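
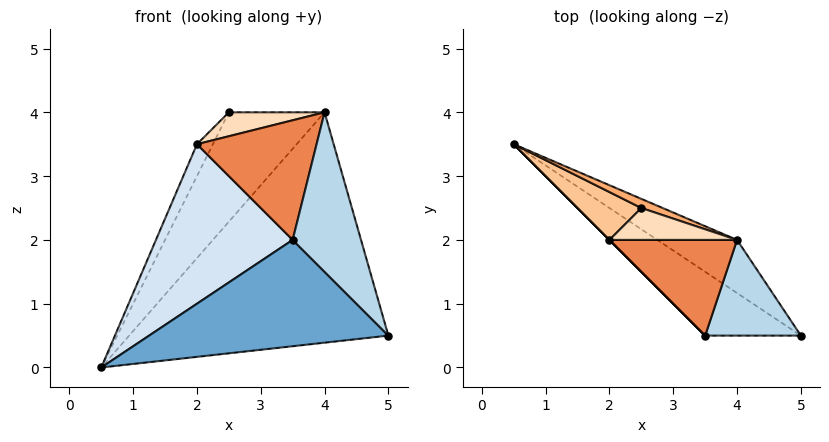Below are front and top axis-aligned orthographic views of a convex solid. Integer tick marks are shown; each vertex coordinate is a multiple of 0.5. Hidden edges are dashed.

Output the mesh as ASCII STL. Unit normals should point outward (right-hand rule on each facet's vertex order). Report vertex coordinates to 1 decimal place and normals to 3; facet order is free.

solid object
 facet normal -0.457 -0.762 -0.457
  outer loop
   vertex 3.5 0.5 2.0
   vertex 0.5 3.5 0.0
   vertex 5.0 0.5 0.5
  endloop
 endfacet
 facet normal 0.559 0.808 -0.186
  outer loop
   vertex 4.0 2.0 4.0
   vertex 5.0 0.5 0.5
   vertex 0.5 3.5 0.0
  endloop
 endfacet
 facet normal 0.457 -0.762 0.457
  outer loop
   vertex 4.0 2.0 4.0
   vertex 3.5 0.5 2.0
   vertex 5.0 0.5 0.5
  endloop
 endfacet
 facet normal -0.707 -0.707 0.000
  outer loop
   vertex 2.0 2.0 3.5
   vertex 0.5 3.5 0.0
   vertex 3.5 0.5 2.0
  endloop
 endfacet
 facet normal -0.154 -0.772 0.617
  outer loop
   vertex 2.0 2.0 3.5
   vertex 3.5 0.5 2.0
   vertex 4.0 2.0 4.0
  endloop
 endfacet
 facet normal 0.315 0.946 0.079
  outer loop
   vertex 2.5 2.5 4.0
   vertex 4.0 2.0 4.0
   vertex 0.5 3.5 0.0
  endloop
 endfacet
 facet normal -0.811 0.324 0.487
  outer loop
   vertex 2.5 2.5 4.0
   vertex 0.5 3.5 0.0
   vertex 2.0 2.0 3.5
  endloop
 endfacet
 facet normal -0.196 -0.588 0.784
  outer loop
   vertex 2.5 2.5 4.0
   vertex 2.0 2.0 3.5
   vertex 4.0 2.0 4.0
  endloop
 endfacet
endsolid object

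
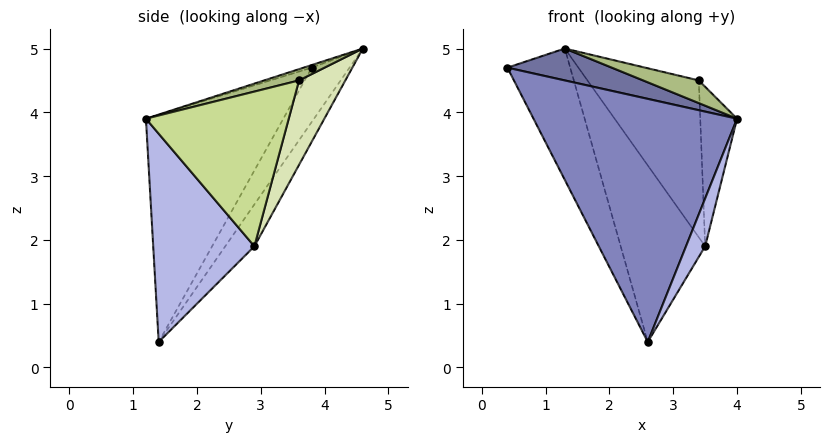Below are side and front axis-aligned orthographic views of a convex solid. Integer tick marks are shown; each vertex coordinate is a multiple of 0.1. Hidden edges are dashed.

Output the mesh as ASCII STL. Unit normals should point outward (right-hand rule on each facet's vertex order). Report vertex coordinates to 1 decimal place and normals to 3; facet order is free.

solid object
 facet normal -0.025 -0.326 0.945
  outer loop
   vertex 1.3 4.6 5.0
   vertex 0.4 3.8 4.7
   vertex 4.0 1.2 3.9
  endloop
 endfacet
 facet normal -0.551 -0.816 0.174
  outer loop
   vertex 2.6 1.4 0.4
   vertex 4.0 1.2 3.9
   vertex 0.4 3.8 4.7
  endloop
 endfacet
 facet normal -0.413 0.689 -0.596
  outer loop
   vertex 2.6 1.4 0.4
   vertex 0.4 3.8 4.7
   vertex 1.3 4.6 5.0
  endloop
 endfacet
 facet normal 0.911 -0.172 -0.374
  outer loop
   vertex 3.5 2.9 1.9
   vertex 4.0 1.2 3.9
   vertex 2.6 1.4 0.4
  endloop
 endfacet
 facet normal -0.261 0.756 -0.600
  outer loop
   vertex 3.5 2.9 1.9
   vertex 2.6 1.4 0.4
   vertex 1.3 4.6 5.0
  endloop
 endfacet
 facet normal 0.131 -0.210 0.969
  outer loop
   vertex 3.4 3.6 4.5
   vertex 1.3 4.6 5.0
   vertex 4.0 1.2 3.9
  endloop
 endfacet
 facet normal 0.968 0.249 -0.030
  outer loop
   vertex 3.4 3.6 4.5
   vertex 4.0 1.2 3.9
   vertex 3.5 2.9 1.9
  endloop
 endfacet
 facet normal 0.374 0.899 -0.228
  outer loop
   vertex 3.4 3.6 4.5
   vertex 3.5 2.9 1.9
   vertex 1.3 4.6 5.0
  endloop
 endfacet
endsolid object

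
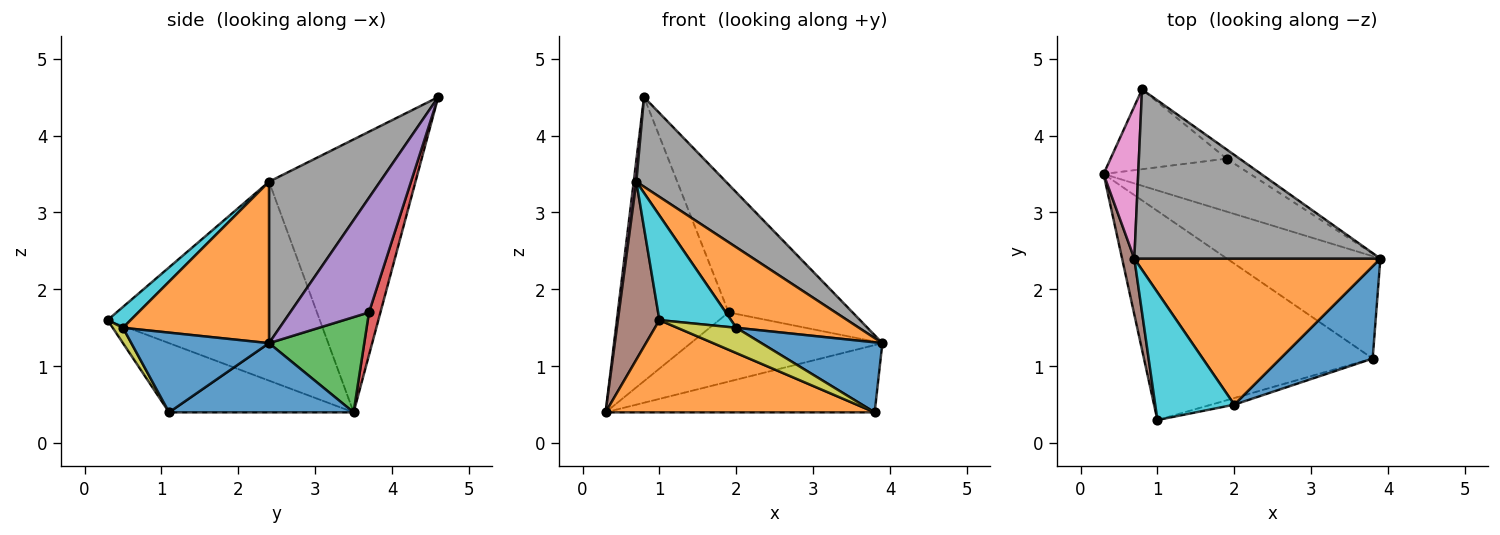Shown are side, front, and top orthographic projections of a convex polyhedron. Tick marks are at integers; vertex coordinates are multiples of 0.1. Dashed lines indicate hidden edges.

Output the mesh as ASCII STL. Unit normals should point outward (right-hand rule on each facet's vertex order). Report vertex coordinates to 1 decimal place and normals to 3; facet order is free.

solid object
 facet normal 0.353 0.514 -0.782
  outer loop
   vertex 3.8 1.1 0.4
   vertex 0.3 3.5 0.4
   vertex 3.9 2.4 1.3
  endloop
 endfacet
 facet normal -0.267 -0.389 -0.882
  outer loop
   vertex 3.8 1.1 0.4
   vertex 1.0 0.3 1.6
   vertex 0.3 3.5 0.4
  endloop
 endfacet
 facet normal 0.367 0.739 -0.565
  outer loop
   vertex 1.9 3.7 1.7
   vertex 3.9 2.4 1.3
   vertex 0.3 3.5 0.4
  endloop
 endfacet
 facet normal 0.099 0.958 -0.269
  outer loop
   vertex 1.9 3.7 1.7
   vertex 0.3 3.5 0.4
   vertex 0.8 4.6 4.5
  endloop
 endfacet
 facet normal 0.535 0.842 -0.060
  outer loop
   vertex 1.9 3.7 1.7
   vertex 0.8 4.6 4.5
   vertex 3.9 2.4 1.3
  endloop
 endfacet
 facet normal -0.980 -0.192 0.060
  outer loop
   vertex 0.7 2.4 3.4
   vertex 0.3 3.5 0.4
   vertex 1.0 0.3 1.6
  endloop
 endfacet
 facet normal -0.992 -0.018 0.126
  outer loop
   vertex 0.7 2.4 3.4
   vertex 0.8 4.6 4.5
   vertex 0.3 3.5 0.4
  endloop
 endfacet
 facet normal 0.502 -0.405 0.764
  outer loop
   vertex 0.7 2.4 3.4
   vertex 3.9 2.4 1.3
   vertex 0.8 4.6 4.5
  endloop
 endfacet
 facet normal 0.166 -0.954 -0.249
  outer loop
   vertex 2.0 0.5 1.5
   vertex 1.0 0.3 1.6
   vertex 3.8 1.1 0.4
  endloop
 endfacet
 facet normal 0.200 -0.621 0.758
  outer loop
   vertex 2.0 0.5 1.5
   vertex 0.7 2.4 3.4
   vertex 1.0 0.3 1.6
  endloop
 endfacet
 facet normal 0.567 -0.498 0.656
  outer loop
   vertex 2.0 0.5 1.5
   vertex 3.8 1.1 0.4
   vertex 3.9 2.4 1.3
  endloop
 endfacet
 facet normal 0.498 -0.418 0.759
  outer loop
   vertex 2.0 0.5 1.5
   vertex 3.9 2.4 1.3
   vertex 0.7 2.4 3.4
  endloop
 endfacet
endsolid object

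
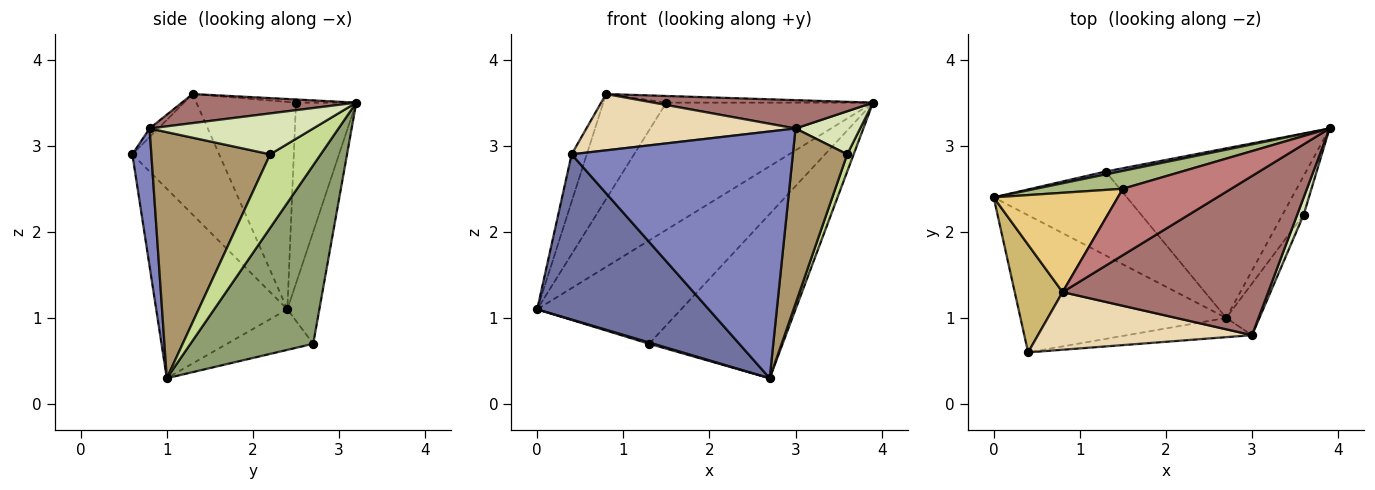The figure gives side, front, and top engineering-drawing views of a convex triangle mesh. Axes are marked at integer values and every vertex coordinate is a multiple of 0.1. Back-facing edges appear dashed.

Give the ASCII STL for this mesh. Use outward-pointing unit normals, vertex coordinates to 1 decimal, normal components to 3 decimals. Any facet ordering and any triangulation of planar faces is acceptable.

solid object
 facet normal -0.507 -0.663 -0.551
  outer loop
   vertex 0.4 0.6 2.9
   vertex 0.0 2.4 1.1
   vertex 2.7 1.0 0.3
  endloop
 endfacet
 facet normal 0.085 -0.993 -0.077
  outer loop
   vertex 3.0 0.8 3.2
   vertex 0.4 0.6 2.9
   vertex 2.7 1.0 0.3
  endloop
 endfacet
 facet normal -0.217 0.976 0.027
  outer loop
   vertex 1.3 2.7 0.7
   vertex 0.0 2.4 1.1
   vertex 3.9 3.2 3.5
  endloop
 endfacet
 facet normal -0.291 -0.015 -0.957
  outer loop
   vertex 1.3 2.7 0.7
   vertex 2.7 1.0 0.3
   vertex 0.0 2.4 1.1
  endloop
 endfacet
 facet normal 0.539 0.586 -0.605
  outer loop
   vertex 1.3 2.7 0.7
   vertex 3.9 3.2 3.5
   vertex 2.7 1.0 0.3
  endloop
 endfacet
 facet normal -0.277 0.951 0.134
  outer loop
   vertex 1.5 2.5 3.5
   vertex 3.9 3.2 3.5
   vertex 0.0 2.4 1.1
  endloop
 endfacet
 facet normal 0.954 -0.122 -0.274
  outer loop
   vertex 3.6 2.2 2.9
   vertex 2.7 1.0 0.3
   vertex 3.9 3.2 3.5
  endloop
 endfacet
 facet normal 0.920 -0.363 0.145
  outer loop
   vertex 3.6 2.2 2.9
   vertex 3.9 3.2 3.5
   vertex 3.0 0.8 3.2
  endloop
 endfacet
 facet normal 0.903 -0.413 -0.122
  outer loop
   vertex 3.6 2.2 2.9
   vertex 3.0 0.8 3.2
   vertex 2.7 1.0 0.3
  endloop
 endfacet
 facet normal -0.917 0.160 0.364
  outer loop
   vertex 0.8 1.3 3.6
   vertex 0.0 2.4 1.1
   vertex 0.4 0.6 2.9
  endloop
 endfacet
 facet normal -0.754 0.477 0.451
  outer loop
   vertex 0.8 1.3 3.6
   vertex 1.5 2.5 3.5
   vertex 0.0 2.4 1.1
  endloop
 endfacet
 facet normal -0.029 -0.699 0.715
  outer loop
   vertex 0.8 1.3 3.6
   vertex 0.4 0.6 2.9
   vertex 3.0 0.8 3.2
  endloop
 endfacet
 facet normal 0.138 -0.174 0.975
  outer loop
   vertex 0.8 1.3 3.6
   vertex 3.0 0.8 3.2
   vertex 3.9 3.2 3.5
  endloop
 endfacet
 facet normal -0.029 0.100 0.995
  outer loop
   vertex 0.8 1.3 3.6
   vertex 3.9 3.2 3.5
   vertex 1.5 2.5 3.5
  endloop
 endfacet
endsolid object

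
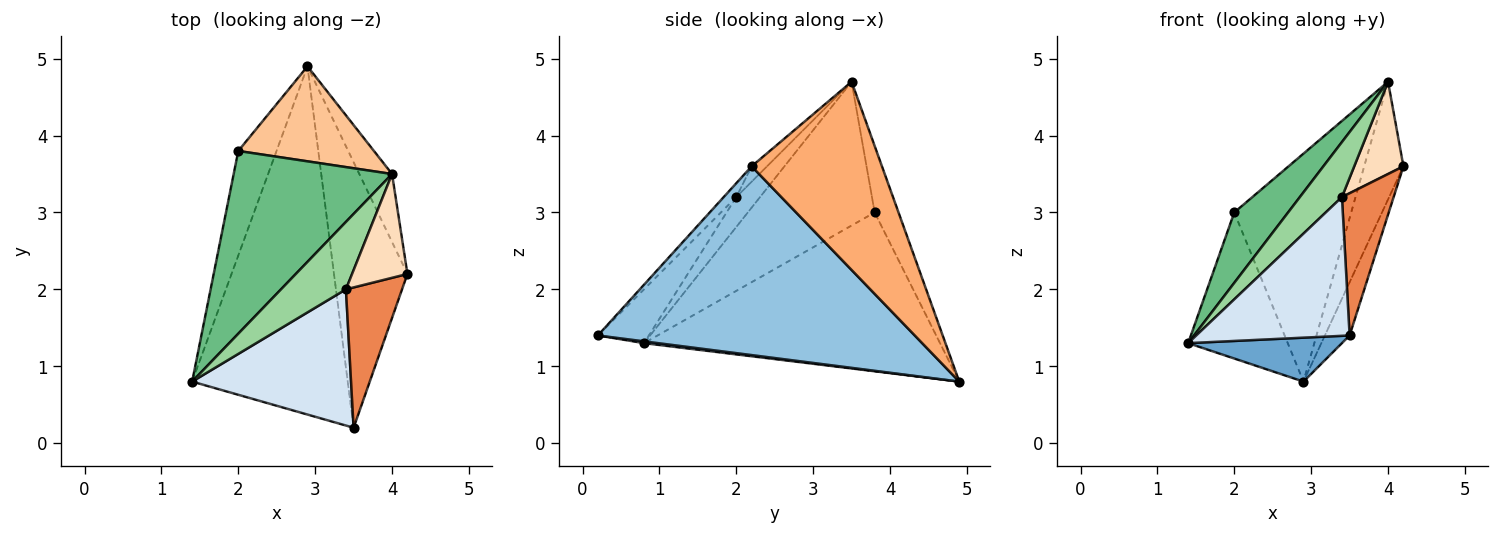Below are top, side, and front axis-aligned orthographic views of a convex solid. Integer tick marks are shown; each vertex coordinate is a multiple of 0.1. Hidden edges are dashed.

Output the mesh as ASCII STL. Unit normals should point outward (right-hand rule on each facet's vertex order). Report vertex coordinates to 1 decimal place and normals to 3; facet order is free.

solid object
 facet normal 0.011 -0.125 -0.992
  outer loop
   vertex 3.5 0.2 1.4
   vertex 1.4 0.8 1.3
   vertex 2.9 4.9 0.8
  endloop
 endfacet
 facet normal 0.929 0.072 -0.362
  outer loop
   vertex 3.5 0.2 1.4
   vertex 2.9 4.9 0.8
   vertex 4.2 2.2 3.6
  endloop
 endfacet
 facet normal -0.924 0.311 -0.223
  outer loop
   vertex 2.0 3.8 3.0
   vertex 2.9 4.9 0.8
   vertex 1.4 0.8 1.3
  endloop
 endfacet
 facet normal -0.231 -0.694 0.682
  outer loop
   vertex 3.4 2.0 3.2
   vertex 1.4 0.8 1.3
   vertex 3.5 0.2 1.4
  endloop
 endfacet
 facet normal -0.171 -0.701 0.692
  outer loop
   vertex 3.4 2.0 3.2
   vertex 3.5 0.2 1.4
   vertex 4.2 2.2 3.6
  endloop
 endfacet
 facet normal 0.945 0.284 -0.164
  outer loop
   vertex 4.0 3.5 4.7
   vertex 4.2 2.2 3.6
   vertex 2.9 4.9 0.8
  endloop
 endfacet
 facet normal -0.185 0.907 0.378
  outer loop
   vertex 4.0 3.5 4.7
   vertex 2.9 4.9 0.8
   vertex 2.0 3.8 3.0
  endloop
 endfacet
 facet normal -0.203 -0.650 0.732
  outer loop
   vertex 4.0 3.5 4.7
   vertex 3.4 2.0 3.2
   vertex 4.2 2.2 3.6
  endloop
 endfacet
 facet normal -0.646 -0.274 0.712
  outer loop
   vertex 4.0 3.5 4.7
   vertex 2.0 3.8 3.0
   vertex 1.4 0.8 1.3
  endloop
 endfacet
 facet normal -0.336 -0.595 0.730
  outer loop
   vertex 4.0 3.5 4.7
   vertex 1.4 0.8 1.3
   vertex 3.4 2.0 3.2
  endloop
 endfacet
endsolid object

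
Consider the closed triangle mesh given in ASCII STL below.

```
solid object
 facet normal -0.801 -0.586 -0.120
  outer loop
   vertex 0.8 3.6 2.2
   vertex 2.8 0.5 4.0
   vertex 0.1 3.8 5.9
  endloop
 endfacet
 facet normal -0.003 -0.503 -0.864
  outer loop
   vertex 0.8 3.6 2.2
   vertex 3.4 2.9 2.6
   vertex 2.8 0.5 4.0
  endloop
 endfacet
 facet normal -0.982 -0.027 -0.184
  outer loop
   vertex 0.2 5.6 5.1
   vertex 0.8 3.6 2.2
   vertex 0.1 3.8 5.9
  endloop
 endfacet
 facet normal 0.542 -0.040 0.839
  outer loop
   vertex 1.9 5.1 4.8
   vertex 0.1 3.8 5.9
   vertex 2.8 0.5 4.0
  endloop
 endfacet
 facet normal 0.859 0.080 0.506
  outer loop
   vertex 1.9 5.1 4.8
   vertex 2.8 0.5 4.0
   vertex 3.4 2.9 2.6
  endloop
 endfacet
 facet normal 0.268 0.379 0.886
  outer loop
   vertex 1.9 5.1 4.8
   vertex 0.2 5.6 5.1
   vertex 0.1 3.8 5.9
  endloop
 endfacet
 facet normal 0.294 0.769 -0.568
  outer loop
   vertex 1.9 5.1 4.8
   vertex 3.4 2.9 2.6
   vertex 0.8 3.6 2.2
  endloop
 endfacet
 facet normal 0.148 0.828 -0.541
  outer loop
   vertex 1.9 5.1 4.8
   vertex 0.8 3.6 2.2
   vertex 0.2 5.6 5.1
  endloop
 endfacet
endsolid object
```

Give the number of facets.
8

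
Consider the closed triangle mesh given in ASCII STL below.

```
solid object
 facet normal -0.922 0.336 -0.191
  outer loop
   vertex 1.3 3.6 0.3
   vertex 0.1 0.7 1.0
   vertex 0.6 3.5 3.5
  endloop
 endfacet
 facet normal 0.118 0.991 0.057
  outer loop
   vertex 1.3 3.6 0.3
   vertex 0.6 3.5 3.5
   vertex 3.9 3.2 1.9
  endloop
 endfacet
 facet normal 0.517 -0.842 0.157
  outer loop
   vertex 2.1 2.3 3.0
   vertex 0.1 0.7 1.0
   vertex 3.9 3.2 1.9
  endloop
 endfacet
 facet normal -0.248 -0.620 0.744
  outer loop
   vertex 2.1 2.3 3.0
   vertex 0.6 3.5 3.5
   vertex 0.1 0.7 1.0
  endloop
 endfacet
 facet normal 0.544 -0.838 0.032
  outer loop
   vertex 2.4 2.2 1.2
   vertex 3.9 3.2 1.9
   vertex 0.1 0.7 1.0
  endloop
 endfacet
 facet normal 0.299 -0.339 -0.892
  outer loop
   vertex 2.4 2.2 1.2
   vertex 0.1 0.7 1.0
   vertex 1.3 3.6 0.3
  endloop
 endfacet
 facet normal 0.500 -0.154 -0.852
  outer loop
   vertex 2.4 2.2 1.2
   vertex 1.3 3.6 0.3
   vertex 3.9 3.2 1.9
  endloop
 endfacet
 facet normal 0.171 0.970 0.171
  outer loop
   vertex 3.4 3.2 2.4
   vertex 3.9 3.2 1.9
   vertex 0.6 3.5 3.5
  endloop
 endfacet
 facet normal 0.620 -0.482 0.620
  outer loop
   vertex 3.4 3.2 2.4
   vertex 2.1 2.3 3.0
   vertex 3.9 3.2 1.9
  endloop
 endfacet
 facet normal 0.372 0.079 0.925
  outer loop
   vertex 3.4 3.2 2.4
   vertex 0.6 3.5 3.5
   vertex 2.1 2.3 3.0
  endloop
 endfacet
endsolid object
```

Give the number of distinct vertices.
7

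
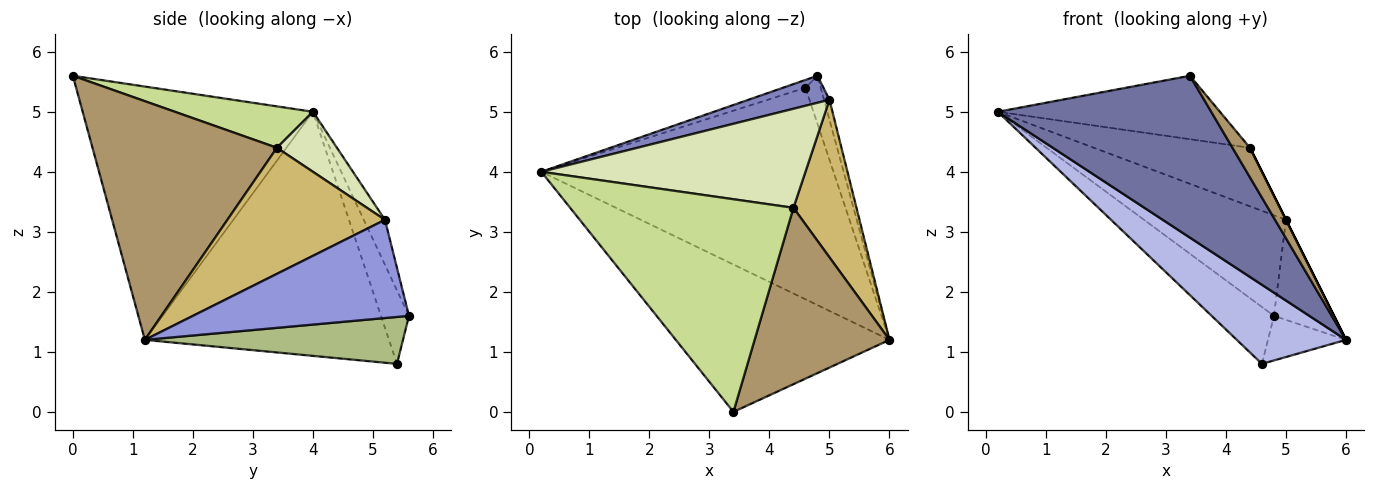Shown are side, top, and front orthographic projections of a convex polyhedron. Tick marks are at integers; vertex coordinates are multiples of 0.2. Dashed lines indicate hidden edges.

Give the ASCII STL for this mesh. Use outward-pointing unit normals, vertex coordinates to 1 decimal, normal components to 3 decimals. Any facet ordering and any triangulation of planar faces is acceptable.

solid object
 facet normal -0.624 -0.578 -0.526
  outer loop
   vertex 3.4 0.0 5.6
   vertex 0.2 4.0 5.0
   vertex 6.0 1.2 1.2
  endloop
 endfacet
 facet normal -0.143 0.956 0.257
  outer loop
   vertex 5.0 5.2 3.2
   vertex 4.8 5.6 1.6
   vertex 0.2 4.0 5.0
  endloop
 endfacet
 facet normal 0.962 0.267 -0.053
  outer loop
   vertex 5.0 5.2 3.2
   vertex 6.0 1.2 1.2
   vertex 4.8 5.6 1.6
  endloop
 endfacet
 facet normal -0.616 -0.276 -0.738
  outer loop
   vertex 4.6 5.4 0.8
   vertex 6.0 1.2 1.2
   vertex 0.2 4.0 5.0
  endloop
 endfacet
 facet normal -0.407 0.905 -0.125
  outer loop
   vertex 4.6 5.4 0.8
   vertex 0.2 4.0 5.0
   vertex 4.8 5.6 1.6
  endloop
 endfacet
 facet normal 0.914 0.276 -0.298
  outer loop
   vertex 4.6 5.4 0.8
   vertex 4.8 5.6 1.6
   vertex 6.0 1.2 1.2
  endloop
 endfacet
 facet normal 0.175 0.282 0.943
  outer loop
   vertex 4.4 3.4 4.4
   vertex 0.2 4.0 5.0
   vertex 3.4 0.0 5.6
  endloop
 endfacet
 facet normal 0.192 0.499 0.845
  outer loop
   vertex 4.4 3.4 4.4
   vertex 5.0 5.2 3.2
   vertex 0.2 4.0 5.0
  endloop
 endfacet
 facet normal 0.868 -0.082 0.490
  outer loop
   vertex 4.4 3.4 4.4
   vertex 3.4 0.0 5.6
   vertex 6.0 1.2 1.2
  endloop
 endfacet
 facet normal 0.894 0.000 0.447
  outer loop
   vertex 4.4 3.4 4.4
   vertex 6.0 1.2 1.2
   vertex 5.0 5.2 3.2
  endloop
 endfacet
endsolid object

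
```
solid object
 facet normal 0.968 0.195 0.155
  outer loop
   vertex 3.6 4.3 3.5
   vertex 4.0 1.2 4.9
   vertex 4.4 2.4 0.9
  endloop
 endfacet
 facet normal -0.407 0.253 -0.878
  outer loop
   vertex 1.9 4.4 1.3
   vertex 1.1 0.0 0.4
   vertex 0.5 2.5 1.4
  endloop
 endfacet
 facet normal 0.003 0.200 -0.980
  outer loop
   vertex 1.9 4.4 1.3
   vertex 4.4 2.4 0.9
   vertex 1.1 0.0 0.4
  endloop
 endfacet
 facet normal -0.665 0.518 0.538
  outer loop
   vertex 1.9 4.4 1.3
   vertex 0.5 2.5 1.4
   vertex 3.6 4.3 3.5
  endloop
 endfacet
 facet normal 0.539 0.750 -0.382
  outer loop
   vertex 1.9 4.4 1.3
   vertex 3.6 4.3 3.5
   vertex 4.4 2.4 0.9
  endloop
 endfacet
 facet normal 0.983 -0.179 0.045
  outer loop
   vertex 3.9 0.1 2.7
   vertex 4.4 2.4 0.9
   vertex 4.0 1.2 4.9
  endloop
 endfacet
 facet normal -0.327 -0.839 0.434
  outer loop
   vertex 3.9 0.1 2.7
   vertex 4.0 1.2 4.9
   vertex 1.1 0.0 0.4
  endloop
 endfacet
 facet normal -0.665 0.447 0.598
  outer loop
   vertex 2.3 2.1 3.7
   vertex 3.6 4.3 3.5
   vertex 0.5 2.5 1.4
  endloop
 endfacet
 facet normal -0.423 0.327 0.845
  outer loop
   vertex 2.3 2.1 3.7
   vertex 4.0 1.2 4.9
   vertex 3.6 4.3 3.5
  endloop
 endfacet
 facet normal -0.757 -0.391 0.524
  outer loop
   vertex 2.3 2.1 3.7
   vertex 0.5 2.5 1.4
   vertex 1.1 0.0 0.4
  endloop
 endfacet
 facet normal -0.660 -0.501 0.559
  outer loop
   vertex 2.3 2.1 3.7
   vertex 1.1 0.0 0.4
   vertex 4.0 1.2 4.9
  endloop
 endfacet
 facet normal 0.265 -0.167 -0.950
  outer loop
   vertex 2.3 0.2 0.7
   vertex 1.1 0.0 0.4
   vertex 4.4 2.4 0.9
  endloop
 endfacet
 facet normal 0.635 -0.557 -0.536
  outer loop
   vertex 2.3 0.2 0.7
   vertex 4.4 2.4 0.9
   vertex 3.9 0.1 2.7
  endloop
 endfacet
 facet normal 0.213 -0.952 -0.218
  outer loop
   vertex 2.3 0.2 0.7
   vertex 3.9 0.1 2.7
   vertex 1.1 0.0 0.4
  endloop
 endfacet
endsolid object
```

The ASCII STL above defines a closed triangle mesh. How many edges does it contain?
21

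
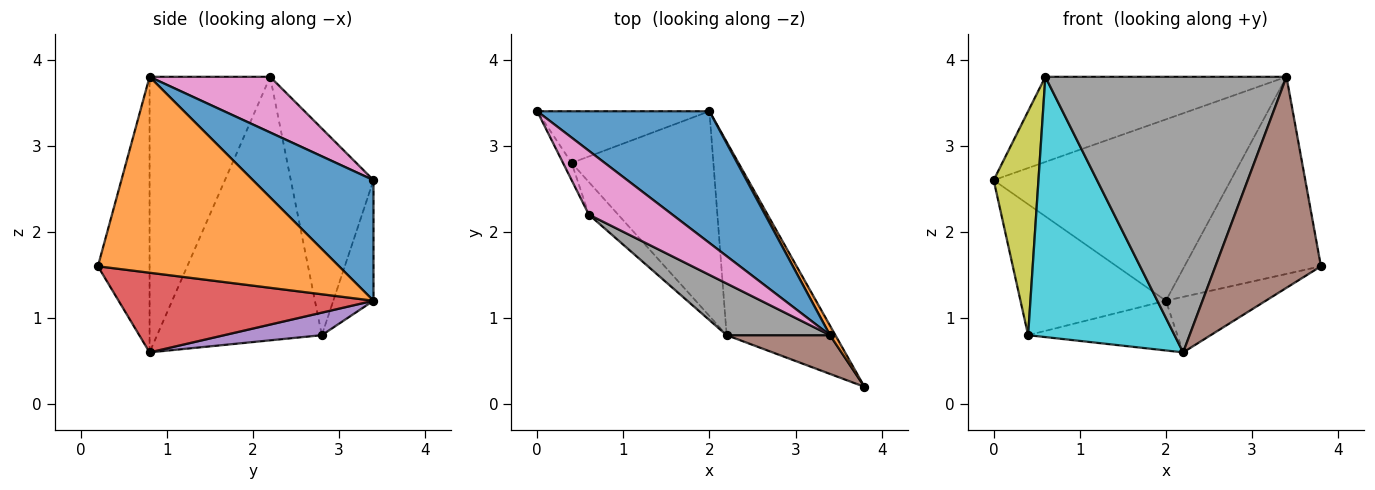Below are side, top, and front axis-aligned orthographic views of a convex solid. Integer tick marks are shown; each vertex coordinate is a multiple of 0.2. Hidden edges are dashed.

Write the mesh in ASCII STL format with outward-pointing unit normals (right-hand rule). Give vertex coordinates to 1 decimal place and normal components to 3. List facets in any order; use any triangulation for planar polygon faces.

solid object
 facet normal 0.380 0.748 0.543
  outer loop
   vertex 3.4 0.8 3.8
   vertex 2.0 3.4 1.2
   vertex 0.0 3.4 2.6
  endloop
 endfacet
 facet normal 0.870 0.492 0.024
  outer loop
   vertex 3.4 0.8 3.8
   vertex 3.8 0.2 1.6
   vertex 2.0 3.4 1.2
  endloop
 endfacet
 facet normal -0.249 0.901 -0.356
  outer loop
   vertex 0.4 2.8 0.8
   vertex 0.0 3.4 2.6
   vertex 2.0 3.4 1.2
  endloop
 endfacet
 facet normal 0.576 0.226 -0.786
  outer loop
   vertex 2.2 0.8 0.6
   vertex 2.0 3.4 1.2
   vertex 3.8 0.2 1.6
  endloop
 endfacet
 facet normal 0.153 0.233 -0.960
  outer loop
   vertex 2.2 0.8 0.6
   vertex 0.4 2.8 0.8
   vertex 2.0 3.4 1.2
  endloop
 endfacet
 facet normal -0.434 -0.886 0.163
  outer loop
   vertex 2.2 0.8 0.6
   vertex 3.8 0.2 1.6
   vertex 3.4 0.8 3.8
  endloop
 endfacet
 facet normal 0.371 0.743 0.557
  outer loop
   vertex 0.6 2.2 3.8
   vertex 3.4 0.8 3.8
   vertex 0.0 3.4 2.6
  endloop
 endfacet
 facet normal -0.441 -0.882 0.165
  outer loop
   vertex 0.6 2.2 3.8
   vertex 2.2 0.8 0.6
   vertex 3.4 0.8 3.8
  endloop
 endfacet
 facet normal -0.879 -0.476 -0.037
  outer loop
   vertex 0.6 2.2 3.8
   vertex 0.0 3.4 2.6
   vertex 0.4 2.8 0.8
  endloop
 endfacet
 facet normal -0.745 -0.662 -0.083
  outer loop
   vertex 0.6 2.2 3.8
   vertex 0.4 2.8 0.8
   vertex 2.2 0.8 0.6
  endloop
 endfacet
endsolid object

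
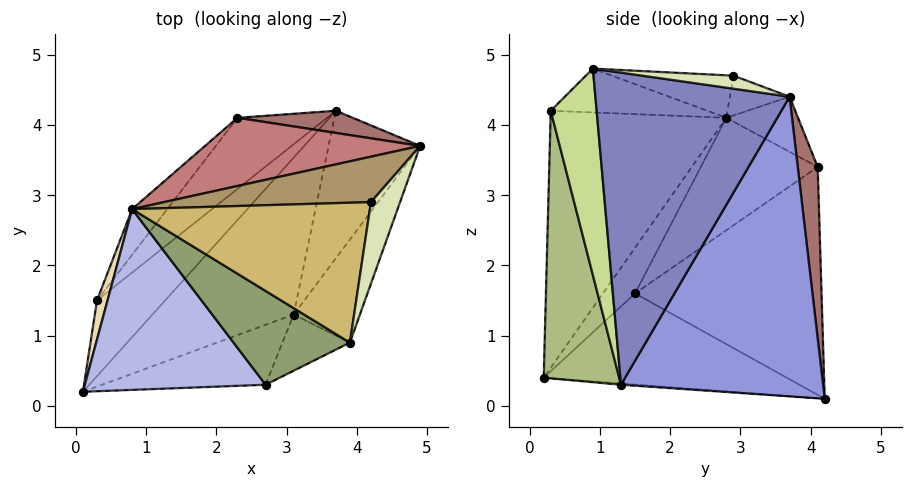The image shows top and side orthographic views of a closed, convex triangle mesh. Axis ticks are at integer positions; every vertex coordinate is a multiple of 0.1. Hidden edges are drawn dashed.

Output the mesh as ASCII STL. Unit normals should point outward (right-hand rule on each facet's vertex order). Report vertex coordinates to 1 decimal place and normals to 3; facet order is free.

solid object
 facet normal -0.009 -0.067 -0.998
  outer loop
   vertex 3.1 1.3 0.3
   vertex 0.1 0.2 0.4
   vertex 3.7 4.2 0.1
  endloop
 endfacet
 facet normal 0.915 -0.354 -0.194
  outer loop
   vertex 3.1 1.3 0.3
   vertex 4.9 3.7 4.4
   vertex 3.9 0.9 4.8
  endloop
 endfacet
 facet normal 0.934 -0.213 -0.286
  outer loop
   vertex 3.1 1.3 0.3
   vertex 3.7 4.2 0.1
   vertex 4.9 3.7 4.4
  endloop
 endfacet
 facet normal -0.702 -0.514 0.494
  outer loop
   vertex 2.7 0.3 4.2
   vertex 0.8 2.8 4.1
   vertex 0.1 0.2 0.4
  endloop
 endfacet
 facet normal -0.344 -0.225 0.912
  outer loop
   vertex 2.7 0.3 4.2
   vertex 3.9 0.9 4.8
   vertex 0.8 2.8 4.1
  endloop
 endfacet
 facet normal 0.331 -0.922 -0.202
  outer loop
   vertex 2.7 0.3 4.2
   vertex 0.1 0.2 0.4
   vertex 3.1 1.3 0.3
  endloop
 endfacet
 facet normal 0.506 -0.847 -0.165
  outer loop
   vertex 2.7 0.3 4.2
   vertex 3.1 1.3 0.3
   vertex 3.9 0.9 4.8
  endloop
 endfacet
 facet normal 0.409 -0.016 0.912
  outer loop
   vertex 4.2 2.9 4.7
   vertex 3.9 0.9 4.8
   vertex 4.9 3.7 4.4
  endloop
 endfacet
 facet normal -0.167 0.471 0.866
  outer loop
   vertex 4.2 2.9 4.7
   vertex 4.9 3.7 4.4
   vertex 0.8 2.8 4.1
  endloop
 endfacet
 facet normal -0.175 0.075 0.982
  outer loop
   vertex 4.2 2.9 4.7
   vertex 0.8 2.8 4.1
   vertex 3.9 0.9 4.8
  endloop
 endfacet
 facet normal -0.664 0.560 -0.496
  outer loop
   vertex 0.3 1.5 1.6
   vertex 3.7 4.2 0.1
   vertex 0.1 0.2 0.4
  endloop
 endfacet
 facet normal -0.973 -0.058 0.224
  outer loop
   vertex 0.3 1.5 1.6
   vertex 0.1 0.2 0.4
   vertex 0.8 2.8 4.1
  endloop
 endfacet
 facet normal 0.121 0.989 0.081
  outer loop
   vertex 2.3 4.1 3.4
   vertex 4.9 3.7 4.4
   vertex 3.7 4.2 0.1
  endloop
 endfacet
 facet normal -0.193 0.629 0.753
  outer loop
   vertex 2.3 4.1 3.4
   vertex 0.8 2.8 4.1
   vertex 4.9 3.7 4.4
  endloop
 endfacet
 facet normal -0.668 0.696 -0.262
  outer loop
   vertex 2.3 4.1 3.4
   vertex 3.7 4.2 0.1
   vertex 0.3 1.5 1.6
  endloop
 endfacet
 facet normal -0.695 0.685 -0.217
  outer loop
   vertex 2.3 4.1 3.4
   vertex 0.3 1.5 1.6
   vertex 0.8 2.8 4.1
  endloop
 endfacet
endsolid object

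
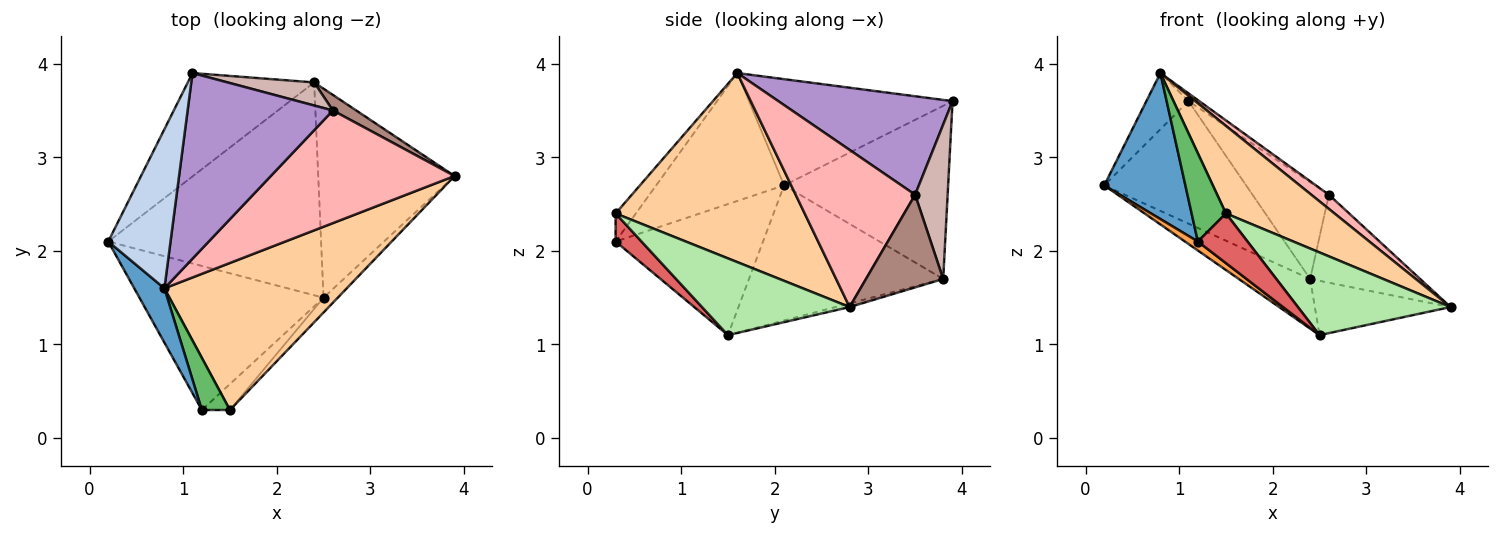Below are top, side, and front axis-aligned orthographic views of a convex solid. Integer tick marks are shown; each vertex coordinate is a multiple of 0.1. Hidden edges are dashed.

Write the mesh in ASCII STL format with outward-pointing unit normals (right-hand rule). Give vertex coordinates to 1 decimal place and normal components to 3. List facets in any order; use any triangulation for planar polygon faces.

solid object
 facet normal -0.828 -0.525 0.195
  outer loop
   vertex 0.8 1.6 3.9
   vertex 0.2 2.1 2.7
   vertex 1.2 0.3 2.1
  endloop
 endfacet
 facet normal -0.849 0.176 0.498
  outer loop
   vertex 1.1 3.9 3.6
   vertex 0.2 2.1 2.7
   vertex 0.8 1.6 3.9
  endloop
 endfacet
 facet normal -0.579 -0.051 -0.814
  outer loop
   vertex 2.5 1.5 1.1
   vertex 1.2 0.3 2.1
   vertex 0.2 2.1 2.7
  endloop
 endfacet
 facet normal 0.665 -0.382 0.642
  outer loop
   vertex 1.5 0.3 2.4
   vertex 3.9 2.8 1.4
   vertex 0.8 1.6 3.9
  endloop
 endfacet
 facet normal -0.453 -0.767 0.453
  outer loop
   vertex 1.5 0.3 2.4
   vertex 0.8 1.6 3.9
   vertex 1.2 0.3 2.1
  endloop
 endfacet
 facet normal 0.689 -0.713 -0.128
  outer loop
   vertex 1.5 0.3 2.4
   vertex 2.5 1.5 1.1
   vertex 3.9 2.8 1.4
  endloop
 endfacet
 facet normal 0.420 -0.805 -0.420
  outer loop
   vertex 1.5 0.3 2.4
   vertex 1.2 0.3 2.1
   vertex 2.5 1.5 1.1
  endloop
 endfacet
 facet normal 0.647 -0.095 0.757
  outer loop
   vertex 2.6 3.5 2.6
   vertex 0.8 1.6 3.9
   vertex 3.9 2.8 1.4
  endloop
 endfacet
 facet normal 0.561 0.035 0.827
  outer loop
   vertex 2.6 3.5 2.6
   vertex 1.1 3.9 3.6
   vertex 0.8 1.6 3.9
  endloop
 endfacet
 facet normal -0.026 0.251 -0.968
  outer loop
   vertex 2.4 3.8 1.7
   vertex 3.9 2.8 1.4
   vertex 2.5 1.5 1.1
  endloop
 endfacet
 facet normal 0.569 0.810 0.144
  outer loop
   vertex 2.4 3.8 1.7
   vertex 2.6 3.5 2.6
   vertex 3.9 2.8 1.4
  endloop
 endfacet
 facet normal 0.383 0.899 0.215
  outer loop
   vertex 2.4 3.8 1.7
   vertex 1.1 3.9 3.6
   vertex 2.6 3.5 2.6
  endloop
 endfacet
 facet normal -0.662 0.573 -0.483
  outer loop
   vertex 2.4 3.8 1.7
   vertex 0.2 2.1 2.7
   vertex 1.1 3.9 3.6
  endloop
 endfacet
 facet normal -0.526 0.193 -0.828
  outer loop
   vertex 2.4 3.8 1.7
   vertex 2.5 1.5 1.1
   vertex 0.2 2.1 2.7
  endloop
 endfacet
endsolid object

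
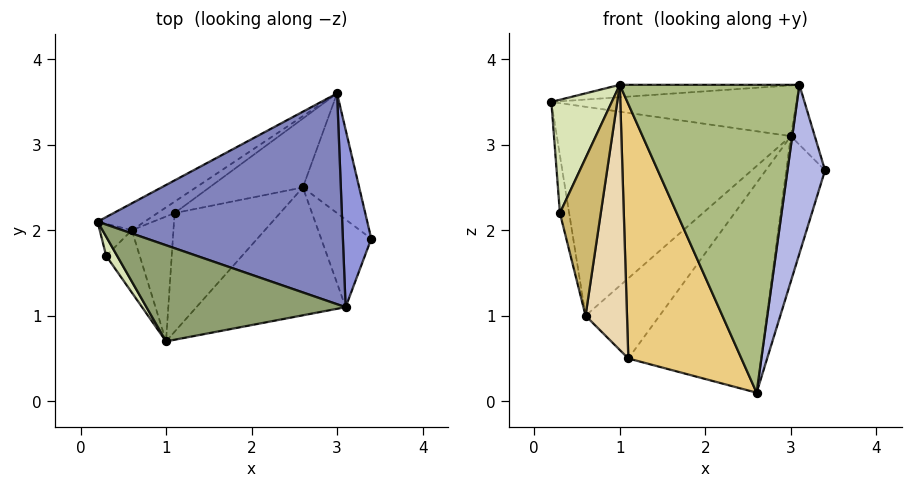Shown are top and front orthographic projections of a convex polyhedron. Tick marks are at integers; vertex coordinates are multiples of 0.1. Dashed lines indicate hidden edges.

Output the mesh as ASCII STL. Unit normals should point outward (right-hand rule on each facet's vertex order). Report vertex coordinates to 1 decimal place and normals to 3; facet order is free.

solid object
 facet normal 0.935 0.273 -0.225
  outer loop
   vertex 2.6 2.5 0.1
   vertex 3.0 3.6 3.1
   vertex 3.4 1.9 2.7
  endloop
 endfacet
 facet normal 0.014 0.234 0.972
  outer loop
   vertex 3.1 1.1 3.7
   vertex 3.0 3.6 3.1
   vertex 0.2 2.1 3.5
  endloop
 endfacet
 facet normal 0.917 0.127 0.377
  outer loop
   vertex 3.1 1.1 3.7
   vertex 3.4 1.9 2.7
   vertex 3.0 3.6 3.1
  endloop
 endfacet
 facet normal 0.639 -0.683 -0.354
  outer loop
   vertex 3.1 1.1 3.7
   vertex 2.6 2.5 0.1
   vertex 3.4 1.9 2.7
  endloop
 endfacet
 facet normal -0.024 0.128 0.992
  outer loop
   vertex 1.0 0.7 3.7
   vertex 3.1 1.1 3.7
   vertex 0.2 2.1 3.5
  endloop
 endfacet
 facet normal 0.173 -0.910 -0.378
  outer loop
   vertex 1.0 0.7 3.7
   vertex 2.6 2.5 0.1
   vertex 3.1 1.1 3.7
  endloop
 endfacet
 facet normal -0.482 0.869 -0.112
  outer loop
   vertex 0.6 2.0 1.0
   vertex 0.2 2.1 3.5
   vertex 3.0 3.6 3.1
  endloop
 endfacet
 facet normal -0.870 -0.486 0.082
  outer loop
   vertex 0.3 1.7 2.2
   vertex 1.0 0.7 3.7
   vertex 0.2 2.1 3.5
  endloop
 endfacet
 facet normal -0.942 0.292 -0.162
  outer loop
   vertex 0.3 1.7 2.2
   vertex 0.2 2.1 3.5
   vertex 0.6 2.0 1.0
  endloop
 endfacet
 facet normal -0.476 -0.818 -0.323
  outer loop
   vertex 0.3 1.7 2.2
   vertex 0.6 2.0 1.0
   vertex 1.0 0.7 3.7
  endloop
 endfacet
 facet normal 0.068 -0.904 -0.422
  outer loop
   vertex 1.1 2.2 0.5
   vertex 2.6 2.5 0.1
   vertex 1.0 0.7 3.7
  endloop
 endfacet
 facet normal -0.064 -0.903 -0.425
  outer loop
   vertex 1.1 2.2 0.5
   vertex 1.0 0.7 3.7
   vertex 0.6 2.0 1.0
  endloop
 endfacet
 facet normal -0.264 0.917 -0.301
  outer loop
   vertex 1.1 2.2 0.5
   vertex 3.0 3.6 3.1
   vertex 2.6 2.5 0.1
  endloop
 endfacet
 facet normal -0.473 0.872 -0.124
  outer loop
   vertex 1.1 2.2 0.5
   vertex 0.6 2.0 1.0
   vertex 3.0 3.6 3.1
  endloop
 endfacet
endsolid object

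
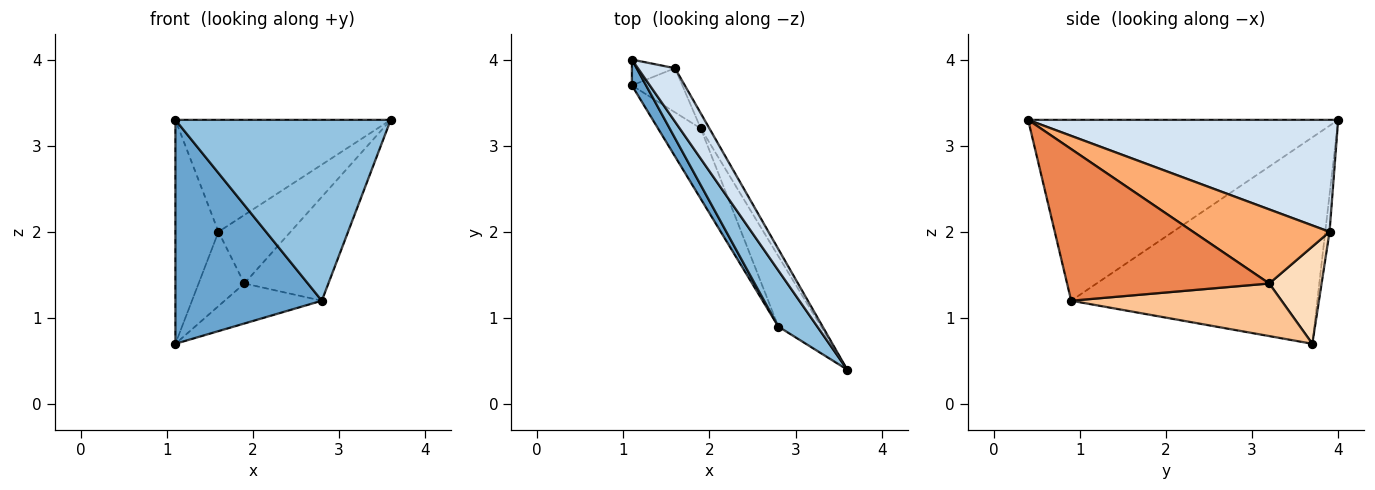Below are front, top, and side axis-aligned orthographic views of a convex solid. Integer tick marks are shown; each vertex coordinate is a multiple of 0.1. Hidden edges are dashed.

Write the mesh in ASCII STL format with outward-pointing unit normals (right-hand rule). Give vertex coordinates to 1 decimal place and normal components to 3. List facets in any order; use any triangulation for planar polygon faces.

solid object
 facet normal -0.858 -0.510 0.059
  outer loop
   vertex 2.8 0.9 1.2
   vertex 1.1 4.0 3.3
   vertex 1.1 3.7 0.7
  endloop
 endfacet
 facet normal -0.809 -0.562 0.174
  outer loop
   vertex 2.8 0.9 1.2
   vertex 3.6 0.4 3.3
   vertex 1.1 4.0 3.3
  endloop
 endfacet
 facet normal -0.099 0.989 -0.114
  outer loop
   vertex 1.6 3.9 2.0
   vertex 1.1 3.7 0.7
   vertex 1.1 4.0 3.3
  endloop
 endfacet
 facet normal 0.793 0.550 0.262
  outer loop
   vertex 1.6 3.9 2.0
   vertex 1.1 4.0 3.3
   vertex 3.6 0.4 3.3
  endloop
 endfacet
 facet normal 0.894 0.372 -0.252
  outer loop
   vertex 1.9 3.2 1.4
   vertex 3.6 0.4 3.3
   vertex 2.8 0.9 1.2
  endloop
 endfacet
 facet normal 0.880 0.465 -0.102
  outer loop
   vertex 1.9 3.2 1.4
   vertex 1.6 3.9 2.0
   vertex 3.6 0.4 3.3
  endloop
 endfacet
 facet normal 0.730 0.337 -0.594
  outer loop
   vertex 1.9 3.2 1.4
   vertex 2.8 0.9 1.2
   vertex 1.1 3.7 0.7
  endloop
 endfacet
 facet normal 0.701 0.613 -0.364
  outer loop
   vertex 1.9 3.2 1.4
   vertex 1.1 3.7 0.7
   vertex 1.6 3.9 2.0
  endloop
 endfacet
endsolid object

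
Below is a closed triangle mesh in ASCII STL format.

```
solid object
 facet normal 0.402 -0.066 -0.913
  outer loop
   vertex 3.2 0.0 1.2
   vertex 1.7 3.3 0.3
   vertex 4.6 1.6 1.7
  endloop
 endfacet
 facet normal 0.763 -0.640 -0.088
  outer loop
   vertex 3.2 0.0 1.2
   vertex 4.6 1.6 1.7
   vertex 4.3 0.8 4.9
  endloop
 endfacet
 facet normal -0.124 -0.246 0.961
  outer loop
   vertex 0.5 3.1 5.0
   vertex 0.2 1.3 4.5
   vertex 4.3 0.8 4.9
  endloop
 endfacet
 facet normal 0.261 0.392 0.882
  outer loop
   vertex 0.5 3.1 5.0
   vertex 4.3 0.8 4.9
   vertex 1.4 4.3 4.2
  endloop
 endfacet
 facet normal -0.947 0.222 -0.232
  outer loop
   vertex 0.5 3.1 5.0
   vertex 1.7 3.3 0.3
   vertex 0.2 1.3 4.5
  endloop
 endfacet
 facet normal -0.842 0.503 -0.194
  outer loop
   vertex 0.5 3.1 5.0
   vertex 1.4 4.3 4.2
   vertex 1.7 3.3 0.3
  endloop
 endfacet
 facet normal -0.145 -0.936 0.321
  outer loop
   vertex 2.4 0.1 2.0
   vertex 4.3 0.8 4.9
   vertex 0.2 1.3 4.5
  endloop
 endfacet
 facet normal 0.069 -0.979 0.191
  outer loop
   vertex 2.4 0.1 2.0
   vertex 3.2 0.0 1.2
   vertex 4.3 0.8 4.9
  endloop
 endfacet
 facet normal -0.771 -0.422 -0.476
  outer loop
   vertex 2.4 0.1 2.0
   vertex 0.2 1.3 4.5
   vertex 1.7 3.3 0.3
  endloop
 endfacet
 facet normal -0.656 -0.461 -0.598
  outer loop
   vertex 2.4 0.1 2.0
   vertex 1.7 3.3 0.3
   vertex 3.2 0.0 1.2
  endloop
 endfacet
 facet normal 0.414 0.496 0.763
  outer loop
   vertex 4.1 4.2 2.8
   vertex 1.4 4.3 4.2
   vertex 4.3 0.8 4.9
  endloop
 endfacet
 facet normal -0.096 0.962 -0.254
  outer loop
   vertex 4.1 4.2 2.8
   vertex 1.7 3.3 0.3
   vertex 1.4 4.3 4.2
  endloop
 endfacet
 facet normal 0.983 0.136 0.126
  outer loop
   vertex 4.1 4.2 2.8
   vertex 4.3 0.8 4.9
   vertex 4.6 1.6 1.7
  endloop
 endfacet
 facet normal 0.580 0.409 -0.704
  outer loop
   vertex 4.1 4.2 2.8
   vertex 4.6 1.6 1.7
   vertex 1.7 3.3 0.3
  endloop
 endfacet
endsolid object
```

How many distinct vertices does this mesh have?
9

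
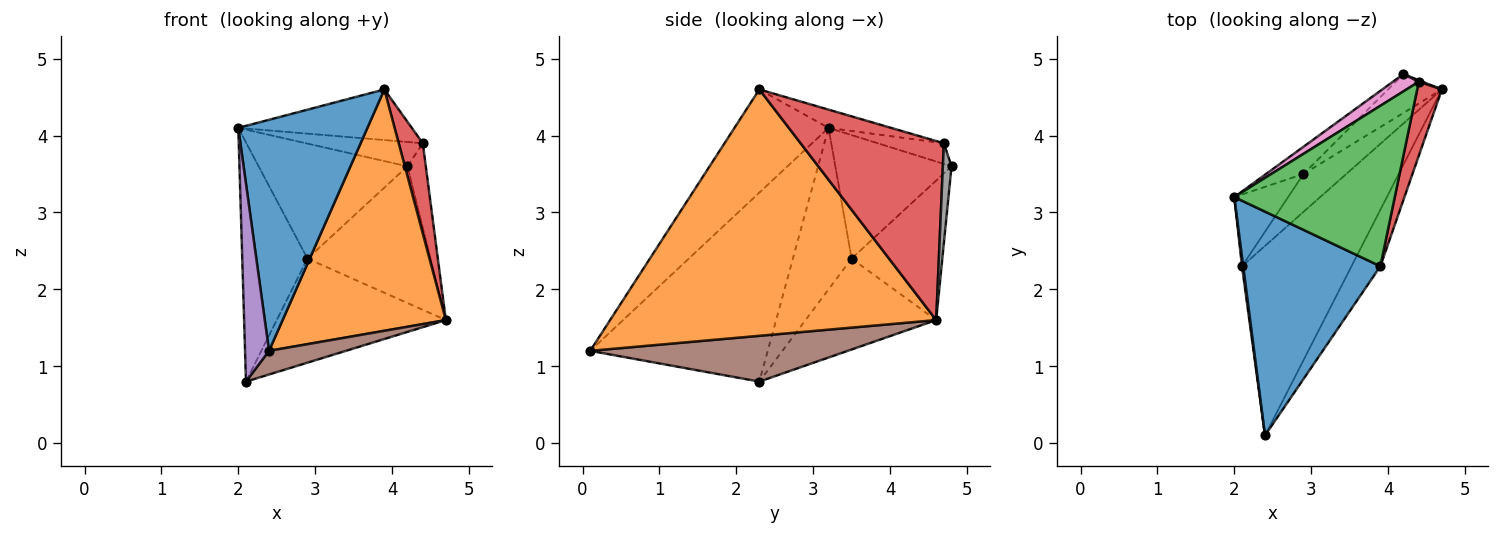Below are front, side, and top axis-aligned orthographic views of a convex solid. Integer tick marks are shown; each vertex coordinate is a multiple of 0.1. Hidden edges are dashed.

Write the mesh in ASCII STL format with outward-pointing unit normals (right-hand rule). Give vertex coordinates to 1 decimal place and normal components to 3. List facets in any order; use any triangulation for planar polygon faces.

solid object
 facet normal -0.464 -0.636 0.616
  outer loop
   vertex 3.9 2.3 4.6
   vertex 2.0 3.2 4.1
   vertex 2.4 0.1 1.2
  endloop
 endfacet
 facet normal 0.889 -0.445 -0.104
  outer loop
   vertex 3.9 2.3 4.6
   vertex 2.4 0.1 1.2
   vertex 4.7 4.6 1.6
  endloop
 endfacet
 facet normal -0.108 0.299 0.948
  outer loop
   vertex 4.4 4.7 3.9
   vertex 2.0 3.2 4.1
   vertex 3.9 2.3 4.6
  endloop
 endfacet
 facet normal 0.977 -0.164 0.135
  outer loop
   vertex 4.4 4.7 3.9
   vertex 3.9 2.3 4.6
   vertex 4.7 4.6 1.6
  endloop
 endfacet
 facet normal -0.991 -0.134 0.007
  outer loop
   vertex 2.1 2.3 0.8
   vertex 2.4 0.1 1.2
   vertex 2.0 3.2 4.1
  endloop
 endfacet
 facet normal 0.383 -0.114 -0.917
  outer loop
   vertex 2.1 2.3 0.8
   vertex 4.7 4.6 1.6
   vertex 2.4 0.1 1.2
  endloop
 endfacet
 facet normal -0.419 0.740 0.526
  outer loop
   vertex 4.2 4.8 3.6
   vertex 2.0 3.2 4.1
   vertex 4.4 4.7 3.9
  endloop
 endfacet
 facet normal 0.427 0.904 0.016
  outer loop
   vertex 4.2 4.8 3.6
   vertex 4.4 4.7 3.9
   vertex 4.7 4.6 1.6
  endloop
 endfacet
 facet normal -0.588 0.760 -0.277
  outer loop
   vertex 2.9 3.5 2.4
   vertex 4.7 4.6 1.6
   vertex 2.1 2.3 0.8
  endloop
 endfacet
 facet normal -0.579 0.785 -0.223
  outer loop
   vertex 2.9 3.5 2.4
   vertex 4.2 4.8 3.6
   vertex 4.7 4.6 1.6
  endloop
 endfacet
 facet normal -0.653 0.725 -0.218
  outer loop
   vertex 2.9 3.5 2.4
   vertex 2.1 2.3 0.8
   vertex 2.0 3.2 4.1
  endloop
 endfacet
 facet normal -0.605 0.775 -0.184
  outer loop
   vertex 2.9 3.5 2.4
   vertex 2.0 3.2 4.1
   vertex 4.2 4.8 3.6
  endloop
 endfacet
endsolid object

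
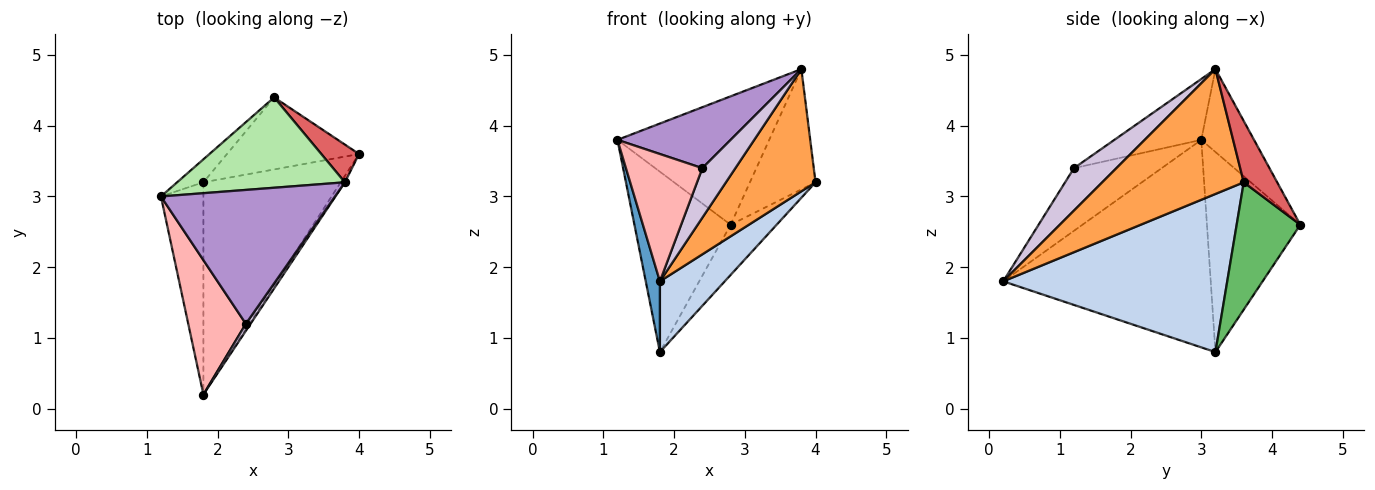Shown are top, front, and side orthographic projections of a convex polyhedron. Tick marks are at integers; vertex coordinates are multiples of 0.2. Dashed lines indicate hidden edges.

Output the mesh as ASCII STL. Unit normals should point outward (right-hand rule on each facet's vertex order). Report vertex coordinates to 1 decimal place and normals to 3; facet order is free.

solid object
 facet normal -0.978 -0.067 -0.200
  outer loop
   vertex 1.8 3.2 0.8
   vertex 1.8 0.2 1.8
   vertex 1.2 3.0 3.8
  endloop
 endfacet
 facet normal 0.738 -0.214 -0.641
  outer loop
   vertex 1.8 3.2 0.8
   vertex 4.0 3.6 3.2
   vertex 1.8 0.2 1.8
  endloop
 endfacet
 facet normal 0.844 -0.535 -0.028
  outer loop
   vertex 3.8 3.2 4.8
   vertex 1.8 0.2 1.8
   vertex 4.0 3.6 3.2
  endloop
 endfacet
 facet normal -0.694 0.715 -0.091
  outer loop
   vertex 2.8 4.4 2.6
   vertex 1.8 3.2 0.8
   vertex 1.2 3.0 3.8
  endloop
 endfacet
 facet normal 0.621 0.448 -0.644
  outer loop
   vertex 2.8 4.4 2.6
   vertex 4.0 3.6 3.2
   vertex 1.8 3.2 0.8
  endloop
 endfacet
 facet normal -0.273 0.787 0.553
  outer loop
   vertex 2.8 4.4 2.6
   vertex 1.2 3.0 3.8
   vertex 3.8 3.2 4.8
  endloop
 endfacet
 facet normal 0.437 0.858 0.269
  outer loop
   vertex 2.8 4.4 2.6
   vertex 3.8 3.2 4.8
   vertex 4.0 3.6 3.2
  endloop
 endfacet
 facet normal -0.620 -0.540 0.570
  outer loop
   vertex 2.4 1.2 3.4
   vertex 1.2 3.0 3.8
   vertex 1.8 0.2 1.8
  endloop
 endfacet
 facet normal -0.303 -0.395 0.867
  outer loop
   vertex 2.4 1.2 3.4
   vertex 3.8 3.2 4.8
   vertex 1.2 3.0 3.8
  endloop
 endfacet
 facet normal 0.786 -0.612 0.087
  outer loop
   vertex 2.4 1.2 3.4
   vertex 1.8 0.2 1.8
   vertex 3.8 3.2 4.8
  endloop
 endfacet
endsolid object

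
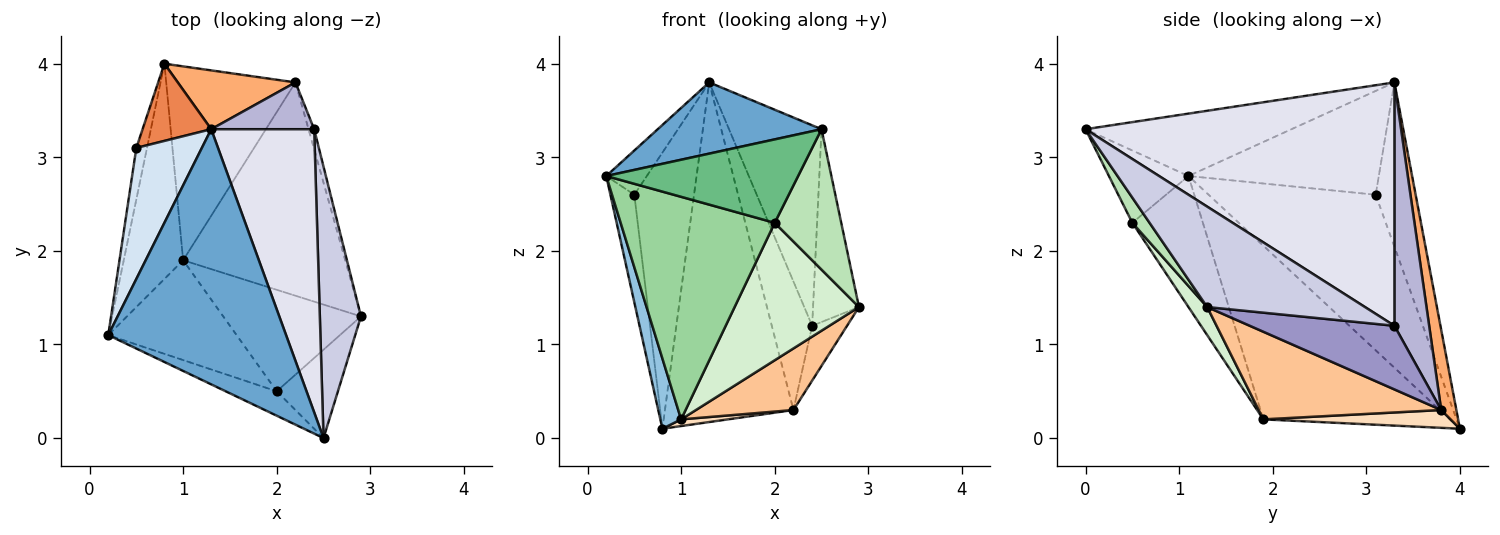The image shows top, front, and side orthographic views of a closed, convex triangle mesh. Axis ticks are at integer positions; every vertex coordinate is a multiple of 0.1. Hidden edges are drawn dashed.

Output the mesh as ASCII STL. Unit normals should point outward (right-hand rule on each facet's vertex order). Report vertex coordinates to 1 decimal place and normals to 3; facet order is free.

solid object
 facet normal -0.320 -0.255 0.912
  outer loop
   vertex 2.5 0.0 3.3
   vertex 1.3 3.3 3.8
   vertex 0.2 1.1 2.8
  endloop
 endfacet
 facet normal -0.941 -0.105 -0.322
  outer loop
   vertex 1.0 1.9 0.2
   vertex 0.2 1.1 2.8
   vertex 0.8 4.0 0.1
  endloop
 endfacet
 facet normal -0.988 0.141 -0.068
  outer loop
   vertex 0.5 3.1 2.6
   vertex 0.8 4.0 0.1
   vertex 0.2 1.1 2.8
  endloop
 endfacet
 facet normal -0.832 0.177 0.525
  outer loop
   vertex 0.5 3.1 2.6
   vertex 0.2 1.1 2.8
   vertex 1.3 3.3 3.8
  endloop
 endfacet
 facet normal -0.542 0.809 0.226
  outer loop
   vertex 0.5 3.1 2.6
   vertex 1.3 3.3 3.8
   vertex 0.8 4.0 0.1
  endloop
 endfacet
 facet normal 0.116 0.979 0.170
  outer loop
   vertex 2.2 3.8 0.3
   vertex 0.8 4.0 0.1
   vertex 1.3 3.3 3.8
  endloop
 endfacet
 facet normal 0.461 -0.246 -0.853
  outer loop
   vertex 2.2 3.8 0.3
   vertex 2.9 1.3 1.4
   vertex 1.0 1.9 0.2
  endloop
 endfacet
 facet normal 0.137 -0.034 -0.990
  outer loop
   vertex 2.2 3.8 0.3
   vertex 1.0 1.9 0.2
   vertex 0.8 4.0 0.1
  endloop
 endfacet
 facet normal -0.370 -0.892 -0.261
  outer loop
   vertex 2.0 0.5 2.3
   vertex 2.5 0.0 3.3
   vertex 0.2 1.1 2.8
  endloop
 endfacet
 facet normal -0.386 -0.842 -0.378
  outer loop
   vertex 2.0 0.5 2.3
   vertex 0.2 1.1 2.8
   vertex 1.0 1.9 0.2
  endloop
 endfacet
 facet normal 0.214 -0.827 -0.520
  outer loop
   vertex 2.0 0.5 2.3
   vertex 2.9 1.3 1.4
   vertex 2.5 0.0 3.3
  endloop
 endfacet
 facet normal 0.120 -0.799 -0.590
  outer loop
   vertex 2.0 0.5 2.3
   vertex 1.0 1.9 0.2
   vertex 2.9 1.3 1.4
  endloop
 endfacet
 facet normal 0.969 0.234 -0.085
  outer loop
   vertex 2.4 3.3 1.2
   vertex 2.9 1.3 1.4
   vertex 2.2 3.8 0.3
  endloop
 endfacet
 facet normal 0.629 0.731 0.266
  outer loop
   vertex 2.4 3.3 1.2
   vertex 2.2 3.8 0.3
   vertex 1.3 3.3 3.8
  endloop
 endfacet
 facet normal 0.894 0.260 0.366
  outer loop
   vertex 2.4 3.3 1.2
   vertex 2.5 0.0 3.3
   vertex 2.9 1.3 1.4
  endloop
 endfacet
 facet normal 0.888 0.266 0.376
  outer loop
   vertex 2.4 3.3 1.2
   vertex 1.3 3.3 3.8
   vertex 2.5 0.0 3.3
  endloop
 endfacet
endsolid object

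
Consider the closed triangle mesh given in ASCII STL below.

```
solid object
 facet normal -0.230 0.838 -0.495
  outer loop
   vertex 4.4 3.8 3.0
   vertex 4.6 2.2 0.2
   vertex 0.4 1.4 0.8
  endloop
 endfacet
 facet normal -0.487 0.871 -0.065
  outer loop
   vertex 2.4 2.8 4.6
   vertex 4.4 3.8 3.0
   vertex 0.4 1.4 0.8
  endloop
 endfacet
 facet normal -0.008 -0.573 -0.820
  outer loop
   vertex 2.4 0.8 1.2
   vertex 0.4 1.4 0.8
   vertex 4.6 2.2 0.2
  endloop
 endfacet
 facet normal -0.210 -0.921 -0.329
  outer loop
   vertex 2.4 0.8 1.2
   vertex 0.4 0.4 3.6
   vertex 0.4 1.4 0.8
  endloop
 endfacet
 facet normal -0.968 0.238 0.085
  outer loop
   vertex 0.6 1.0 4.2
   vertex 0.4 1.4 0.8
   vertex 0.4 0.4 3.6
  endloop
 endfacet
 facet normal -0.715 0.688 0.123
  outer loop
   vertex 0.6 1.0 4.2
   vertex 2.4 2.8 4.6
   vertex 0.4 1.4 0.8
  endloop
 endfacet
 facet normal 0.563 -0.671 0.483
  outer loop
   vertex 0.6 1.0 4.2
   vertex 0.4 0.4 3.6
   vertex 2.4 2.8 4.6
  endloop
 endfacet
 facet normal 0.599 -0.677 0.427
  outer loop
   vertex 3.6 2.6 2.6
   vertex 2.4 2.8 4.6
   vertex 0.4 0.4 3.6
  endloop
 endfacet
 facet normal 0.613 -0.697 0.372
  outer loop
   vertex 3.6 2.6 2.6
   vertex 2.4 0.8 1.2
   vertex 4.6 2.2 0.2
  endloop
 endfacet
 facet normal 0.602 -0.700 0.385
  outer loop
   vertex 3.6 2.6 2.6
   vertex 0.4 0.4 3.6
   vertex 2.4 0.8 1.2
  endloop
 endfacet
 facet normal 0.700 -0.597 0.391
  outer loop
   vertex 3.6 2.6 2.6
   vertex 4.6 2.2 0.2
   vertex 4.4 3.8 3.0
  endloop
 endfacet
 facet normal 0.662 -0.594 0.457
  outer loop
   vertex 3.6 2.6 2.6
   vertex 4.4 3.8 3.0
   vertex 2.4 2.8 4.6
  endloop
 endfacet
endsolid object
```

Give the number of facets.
12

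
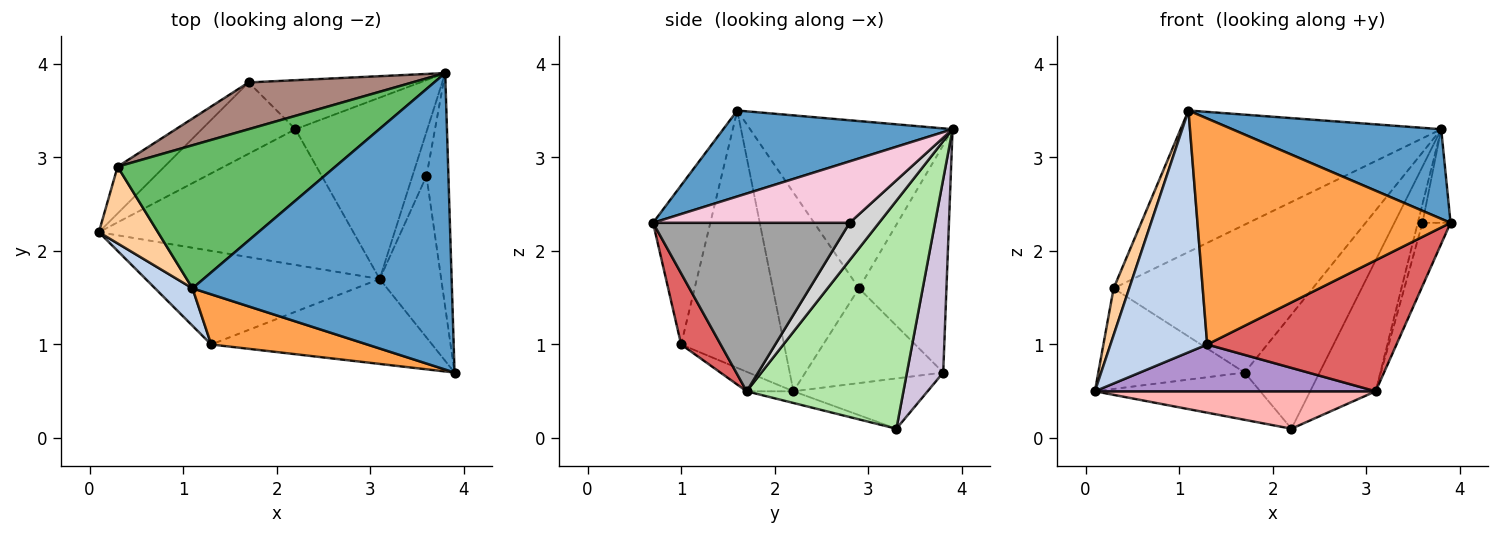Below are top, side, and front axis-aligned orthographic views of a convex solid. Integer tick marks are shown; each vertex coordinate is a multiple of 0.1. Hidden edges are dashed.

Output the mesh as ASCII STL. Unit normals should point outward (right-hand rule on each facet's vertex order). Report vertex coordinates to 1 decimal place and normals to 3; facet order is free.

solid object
 facet normal 0.302 -0.276 0.912
  outer loop
   vertex 1.1 1.6 3.5
   vertex 3.9 0.7 2.3
   vertex 3.8 3.9 3.3
  endloop
 endfacet
 facet normal -0.725 -0.681 0.105
  outer loop
   vertex 1.3 1.0 1.0
   vertex 1.1 1.6 3.5
   vertex 0.1 2.2 0.5
  endloop
 endfacet
 facet normal -0.216 -0.953 0.212
  outer loop
   vertex 1.3 1.0 1.0
   vertex 3.9 0.7 2.3
   vertex 1.1 1.6 3.5
  endloop
 endfacet
 facet normal -0.944 -0.171 0.281
  outer loop
   vertex 0.3 2.9 1.6
   vertex 0.1 2.2 0.5
   vertex 1.1 1.6 3.5
  endloop
 endfacet
 facet normal -0.479 0.617 0.624
  outer loop
   vertex 0.3 2.9 1.6
   vertex 1.1 1.6 3.5
   vertex 3.8 3.9 3.3
  endloop
 endfacet
 facet normal 0.814 0.340 -0.471
  outer loop
   vertex 3.1 1.7 0.5
   vertex 2.2 3.3 0.1
   vertex 3.8 3.9 3.3
  endloop
 endfacet
 facet normal 0.173 -0.826 -0.536
  outer loop
   vertex 3.1 1.7 0.5
   vertex 3.9 0.7 2.3
   vertex 1.3 1.0 1.0
  endloop
 endfacet
 facet normal -0.044 -0.266 -0.963
  outer loop
   vertex 3.1 1.7 0.5
   vertex 0.1 2.2 0.5
   vertex 2.2 3.3 0.1
  endloop
 endfacet
 facet normal -0.074 -0.446 -0.892
  outer loop
   vertex 3.1 1.7 0.5
   vertex 1.3 1.0 1.0
   vertex 0.1 2.2 0.5
  endloop
 endfacet
 facet normal 0.407 0.839 -0.361
  outer loop
   vertex 1.7 3.8 0.7
   vertex 3.8 3.9 3.3
   vertex 2.2 3.3 0.1
  endloop
 endfacet
 facet normal -0.386 0.879 0.278
  outer loop
   vertex 1.7 3.8 0.7
   vertex 0.3 2.9 1.6
   vertex 3.8 3.9 3.3
  endloop
 endfacet
 facet normal -0.409 0.504 -0.761
  outer loop
   vertex 1.7 3.8 0.7
   vertex 2.2 3.3 0.1
   vertex 0.1 2.2 0.5
  endloop
 endfacet
 facet normal -0.649 0.690 -0.321
  outer loop
   vertex 1.7 3.8 0.7
   vertex 0.1 2.2 0.5
   vertex 0.3 2.9 1.6
  endloop
 endfacet
 facet normal 0.933 0.133 -0.333
  outer loop
   vertex 3.6 2.8 2.3
   vertex 3.8 3.9 3.3
   vertex 3.9 0.7 2.3
  endloop
 endfacet
 facet normal 0.931 0.133 -0.340
  outer loop
   vertex 3.6 2.8 2.3
   vertex 3.9 0.7 2.3
   vertex 3.1 1.7 0.5
  endloop
 endfacet
 facet normal 0.926 0.147 -0.347
  outer loop
   vertex 3.6 2.8 2.3
   vertex 3.1 1.7 0.5
   vertex 3.8 3.9 3.3
  endloop
 endfacet
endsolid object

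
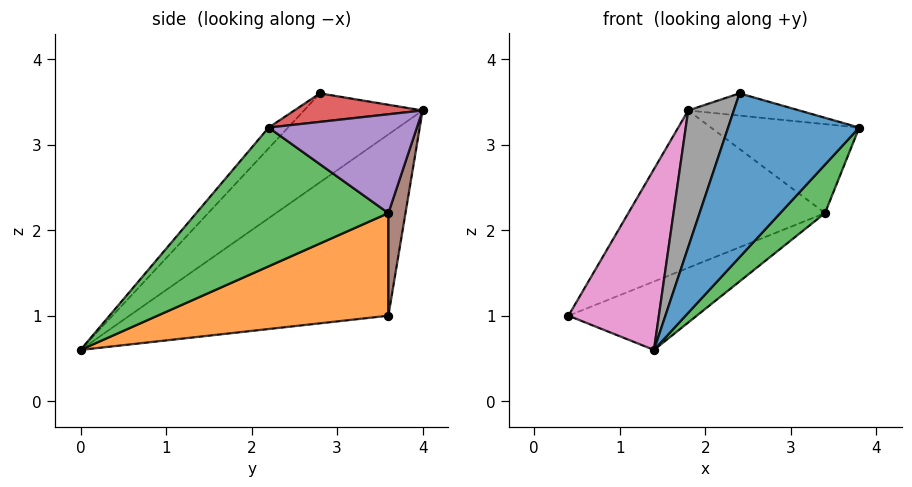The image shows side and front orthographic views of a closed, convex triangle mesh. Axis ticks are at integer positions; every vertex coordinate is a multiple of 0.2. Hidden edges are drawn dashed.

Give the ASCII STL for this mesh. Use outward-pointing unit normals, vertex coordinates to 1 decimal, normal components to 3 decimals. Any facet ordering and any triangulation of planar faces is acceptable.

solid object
 facet normal -0.105 -0.709 0.697
  outer loop
   vertex 2.4 2.8 3.6
   vertex 1.4 0.0 0.6
   vertex 3.8 2.2 3.2
  endloop
 endfacet
 facet normal 0.364 0.202 -0.909
  outer loop
   vertex 3.4 3.6 2.2
   vertex 1.4 0.0 0.6
   vertex 0.4 3.6 1.0
  endloop
 endfacet
 facet normal 0.795 -0.185 -0.577
  outer loop
   vertex 3.4 3.6 2.2
   vertex 3.8 2.2 3.2
   vertex 1.4 0.0 0.6
  endloop
 endfacet
 facet normal 0.390 0.338 0.857
  outer loop
   vertex 1.8 4.0 3.4
   vertex 2.4 2.8 3.6
   vertex 3.8 2.2 3.2
  endloop
 endfacet
 facet normal 0.577 0.577 0.577
  outer loop
   vertex 1.8 4.0 3.4
   vertex 3.8 2.2 3.2
   vertex 3.4 3.6 2.2
  endloop
 endfacet
 facet normal 0.085 0.974 -0.212
  outer loop
   vertex 1.8 4.0 3.4
   vertex 3.4 3.6 2.2
   vertex 0.4 3.6 1.0
  endloop
 endfacet
 facet normal -0.808 -0.282 0.518
  outer loop
   vertex 1.8 4.0 3.4
   vertex 0.4 3.6 1.0
   vertex 1.4 0.0 0.6
  endloop
 endfacet
 facet normal -0.784 -0.302 0.543
  outer loop
   vertex 1.8 4.0 3.4
   vertex 1.4 0.0 0.6
   vertex 2.4 2.8 3.6
  endloop
 endfacet
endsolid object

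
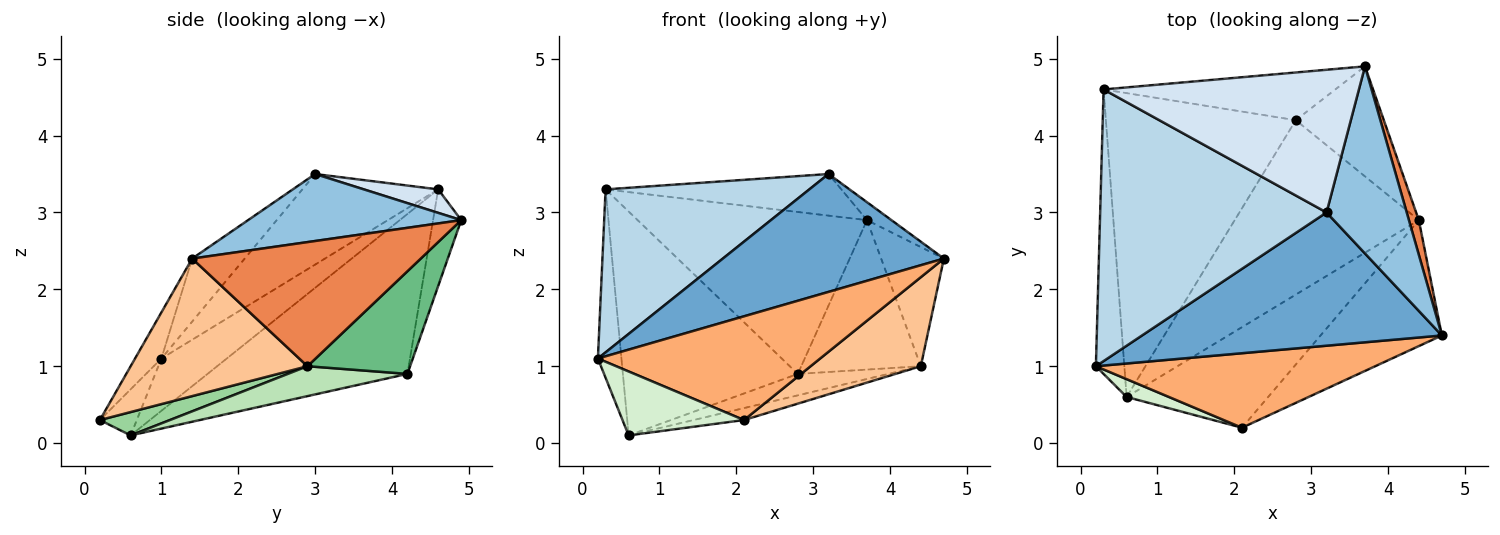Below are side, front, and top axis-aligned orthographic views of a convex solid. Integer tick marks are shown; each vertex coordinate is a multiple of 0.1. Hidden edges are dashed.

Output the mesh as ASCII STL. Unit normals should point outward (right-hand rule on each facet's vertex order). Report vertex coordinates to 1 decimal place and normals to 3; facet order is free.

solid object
 facet normal -0.156 -0.655 0.740
  outer loop
   vertex 3.2 3.0 3.5
   vertex 0.2 1.0 1.1
   vertex 4.7 1.4 2.4
  endloop
 endfacet
 facet normal 0.639 0.073 0.765
  outer loop
   vertex 3.2 3.0 3.5
   vertex 4.7 1.4 2.4
   vertex 3.7 4.9 2.9
  endloop
 endfacet
 facet normal -0.324 -0.487 0.811
  outer loop
   vertex 0.3 4.6 3.3
   vertex 0.2 1.0 1.1
   vertex 3.2 3.0 3.5
  endloop
 endfacet
 facet normal 0.088 0.279 0.956
  outer loop
   vertex 0.3 4.6 3.3
   vertex 3.2 3.0 3.5
   vertex 3.7 4.9 2.9
  endloop
 endfacet
 facet normal 0.962 0.264 0.077
  outer loop
   vertex 4.4 2.9 1.0
   vertex 3.7 4.9 2.9
   vertex 4.7 1.4 2.4
  endloop
 endfacet
 facet normal -0.096 -0.808 0.581
  outer loop
   vertex 2.1 0.2 0.3
   vertex 4.7 1.4 2.4
   vertex 0.2 1.0 1.1
  endloop
 endfacet
 facet normal 0.679 -0.423 -0.599
  outer loop
   vertex 2.1 0.2 0.3
   vertex 4.4 2.9 1.0
   vertex 4.7 1.4 2.4
  endloop
 endfacet
 facet normal -0.117 0.953 -0.281
  outer loop
   vertex 2.8 4.2 0.9
   vertex 0.3 4.6 3.3
   vertex 3.7 4.9 2.9
  endloop
 endfacet
 facet normal 0.569 0.662 -0.488
  outer loop
   vertex 2.8 4.2 0.9
   vertex 3.7 4.9 2.9
   vertex 4.4 2.9 1.0
  endloop
 endfacet
 facet normal 0.162 0.116 -0.980
  outer loop
   vertex 0.6 0.6 0.1
   vertex 4.4 2.9 1.0
   vertex 2.1 0.2 0.3
  endloop
 endfacet
 facet normal 0.159 0.120 -0.980
  outer loop
   vertex 0.6 0.6 0.1
   vertex 2.8 4.2 0.9
   vertex 4.4 2.9 1.0
  endloop
 endfacet
 facet normal -0.281 -0.925 0.257
  outer loop
   vertex 0.6 0.6 0.1
   vertex 2.1 0.2 0.3
   vertex 0.2 1.0 1.1
  endloop
 endfacet
 facet normal -0.837 0.302 -0.456
  outer loop
   vertex 0.6 0.6 0.1
   vertex 0.2 1.0 1.1
   vertex 0.3 4.6 3.3
  endloop
 endfacet
 facet normal -0.561 0.491 -0.666
  outer loop
   vertex 0.6 0.6 0.1
   vertex 0.3 4.6 3.3
   vertex 2.8 4.2 0.9
  endloop
 endfacet
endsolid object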